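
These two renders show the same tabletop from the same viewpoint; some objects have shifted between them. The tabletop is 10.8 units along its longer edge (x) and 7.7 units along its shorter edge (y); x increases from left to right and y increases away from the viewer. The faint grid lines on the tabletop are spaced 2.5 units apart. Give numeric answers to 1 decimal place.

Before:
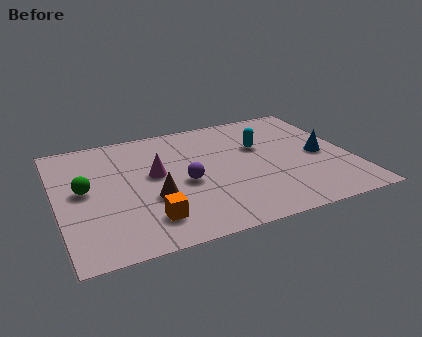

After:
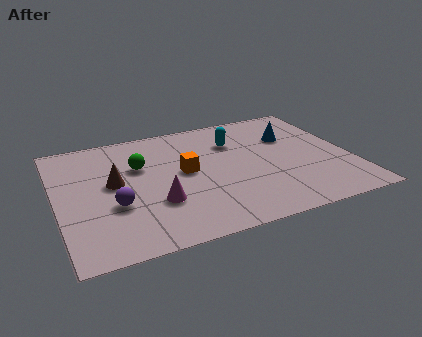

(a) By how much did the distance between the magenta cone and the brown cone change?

+0.7

They were about 1.5 units apart before and 2.2 after — 0.7 units further apart.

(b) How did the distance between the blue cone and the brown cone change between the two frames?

+0.4

The distance was about 6.4 in the first image and 6.8 in the second, so they moved 0.4 units further apart.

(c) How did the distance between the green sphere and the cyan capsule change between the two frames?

-3.0

They were about 6.6 units apart before and 3.6 after — 3.0 units closer together.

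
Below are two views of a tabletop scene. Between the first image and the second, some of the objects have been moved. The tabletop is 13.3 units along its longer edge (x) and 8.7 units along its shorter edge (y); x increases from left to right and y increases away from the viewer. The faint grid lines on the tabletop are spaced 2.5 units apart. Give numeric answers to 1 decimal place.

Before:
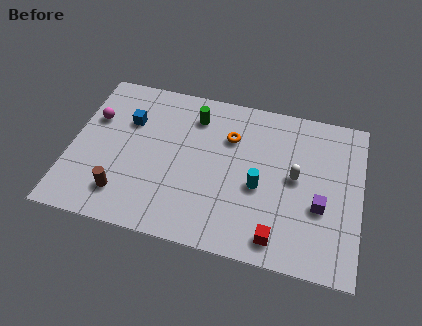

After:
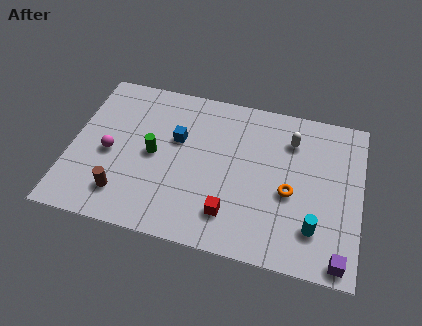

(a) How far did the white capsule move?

2.0

The white capsule moved from about (10.3, 4.6) to (10.0, 6.6), a distance of √(0.3² + 2.0²) ≈ 2.0.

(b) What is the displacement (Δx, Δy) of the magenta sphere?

(0.9, -1.8)

The magenta sphere was at about (0.9, 5.7) and moved to about (1.8, 3.9).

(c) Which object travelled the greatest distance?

the orange torus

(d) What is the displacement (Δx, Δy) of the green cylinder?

(-1.7, -2.6)

The green cylinder started near (5.5, 6.9) and ended near (3.8, 4.3).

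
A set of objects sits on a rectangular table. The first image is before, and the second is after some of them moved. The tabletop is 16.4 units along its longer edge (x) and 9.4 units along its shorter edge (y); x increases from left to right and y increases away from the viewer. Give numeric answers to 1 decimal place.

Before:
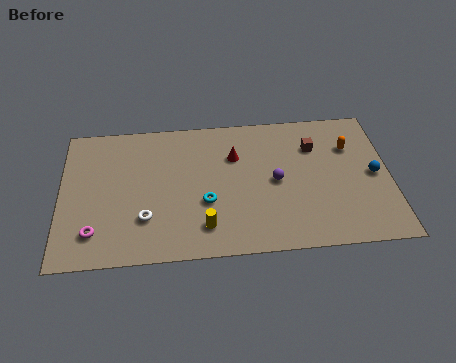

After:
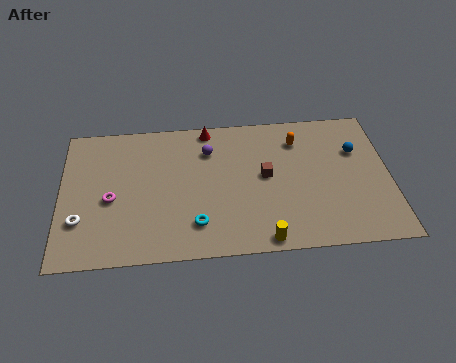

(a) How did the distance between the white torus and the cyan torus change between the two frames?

+2.6

They were about 3.1 units apart before and 5.7 after — 2.6 units further apart.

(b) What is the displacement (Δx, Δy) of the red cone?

(-1.3, 2.0)

From the two frames, the red cone sits at roughly (8.7, 6.5) before and (7.4, 8.5) after.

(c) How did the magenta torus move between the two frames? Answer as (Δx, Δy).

(0.8, 2.1)

From the two frames, the magenta torus sits at roughly (1.7, 2.0) before and (2.5, 4.1) after.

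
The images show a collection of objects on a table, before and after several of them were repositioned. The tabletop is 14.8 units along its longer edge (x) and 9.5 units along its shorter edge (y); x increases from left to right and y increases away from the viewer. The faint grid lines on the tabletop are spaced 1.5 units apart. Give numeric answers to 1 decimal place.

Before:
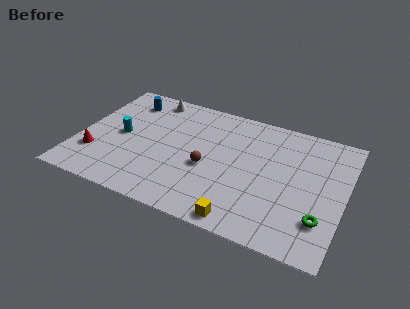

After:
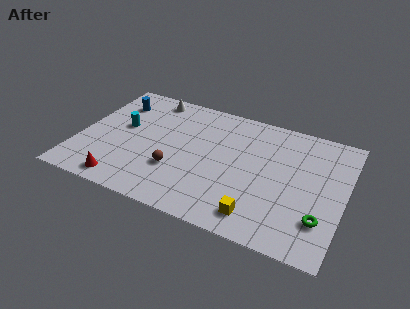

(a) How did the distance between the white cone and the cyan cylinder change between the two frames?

-0.7

Before: roughly 3.9 units apart; after: 3.2. That's 0.7 units closer together.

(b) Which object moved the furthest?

the red cone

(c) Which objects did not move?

the green torus and the white cone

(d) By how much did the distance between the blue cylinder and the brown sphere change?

-0.5

The distance was about 6.3 in the first image and 5.8 in the second, so they moved 0.5 units closer together.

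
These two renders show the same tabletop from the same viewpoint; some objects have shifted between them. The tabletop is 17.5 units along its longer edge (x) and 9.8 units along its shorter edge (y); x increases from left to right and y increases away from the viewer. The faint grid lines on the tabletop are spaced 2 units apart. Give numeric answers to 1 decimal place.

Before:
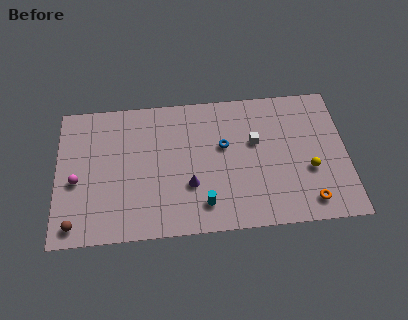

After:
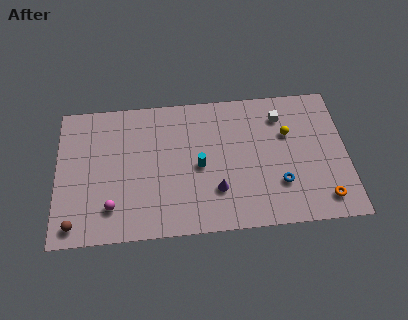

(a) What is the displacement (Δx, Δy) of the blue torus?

(3.3, -3.0)

The blue torus was at about (10.1, 5.9) and moved to about (13.4, 2.9).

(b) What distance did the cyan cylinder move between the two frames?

2.7

The cyan cylinder moved from about (8.8, 1.9) to (8.6, 4.6), a distance of √(0.2² + 2.7²) ≈ 2.7.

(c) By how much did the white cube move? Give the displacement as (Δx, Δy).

(1.6, 1.7)

From the two frames, the white cube sits at roughly (12.0, 6.0) before and (13.6, 7.7) after.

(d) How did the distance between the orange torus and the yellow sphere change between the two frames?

+3.0

Before: roughly 2.2 units apart; after: 5.2. That's 3.0 units further apart.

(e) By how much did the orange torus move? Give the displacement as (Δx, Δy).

(0.9, 0.1)

The orange torus was at about (15.1, 1.5) and moved to about (16.0, 1.6).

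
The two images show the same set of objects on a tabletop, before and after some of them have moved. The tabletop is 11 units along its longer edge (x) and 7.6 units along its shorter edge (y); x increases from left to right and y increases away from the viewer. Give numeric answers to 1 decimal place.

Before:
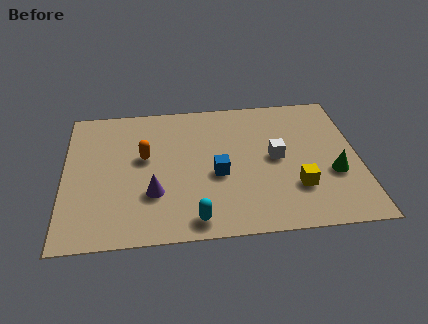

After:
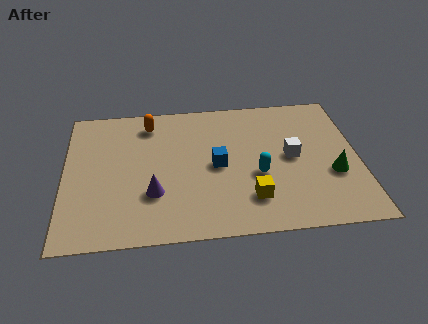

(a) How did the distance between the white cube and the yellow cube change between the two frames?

+0.8

The distance was about 1.8 in the first image and 2.6 in the second, so they moved 0.8 units further apart.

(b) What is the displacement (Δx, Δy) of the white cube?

(0.6, 0.0)

From the two frames, the white cube sits at roughly (7.9, 3.9) before and (8.5, 3.9) after.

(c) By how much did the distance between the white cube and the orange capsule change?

+0.9

The distance was about 4.9 in the first image and 5.8 in the second, so they moved 0.9 units further apart.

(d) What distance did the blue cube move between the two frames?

0.5

The blue cube was near (5.7, 3.2) before and (5.7, 3.7) after, so it travelled √(0.0² + 0.5²) ≈ 0.5 units.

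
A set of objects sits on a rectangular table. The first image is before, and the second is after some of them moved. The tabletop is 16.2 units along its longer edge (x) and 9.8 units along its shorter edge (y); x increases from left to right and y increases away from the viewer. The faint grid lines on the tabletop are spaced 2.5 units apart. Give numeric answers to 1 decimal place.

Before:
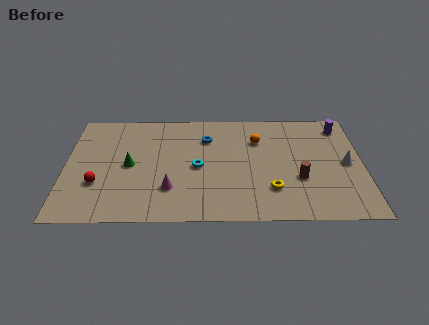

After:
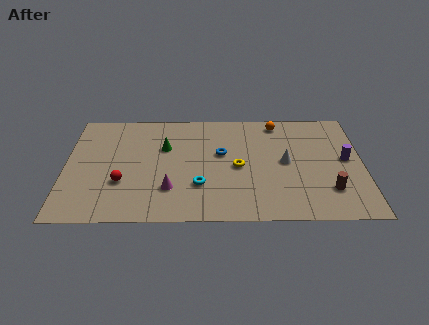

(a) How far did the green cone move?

2.5

From (3.5, 4.8) to (5.4, 6.4), the green cone covered √(1.9² + 1.6²) ≈ 2.5 units.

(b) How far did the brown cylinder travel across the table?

1.9

From (12.7, 3.5) to (14.3, 2.5), the brown cylinder covered √(1.6² + 1.0²) ≈ 1.9 units.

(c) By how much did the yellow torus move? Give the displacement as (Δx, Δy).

(-1.8, 2.0)

From the two frames, the yellow torus sits at roughly (11.2, 2.6) before and (9.4, 4.6) after.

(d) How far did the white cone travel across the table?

3.3

From (15.3, 4.8) to (12.0, 5.0), the white cone covered √(3.3² + 0.2²) ≈ 3.3 units.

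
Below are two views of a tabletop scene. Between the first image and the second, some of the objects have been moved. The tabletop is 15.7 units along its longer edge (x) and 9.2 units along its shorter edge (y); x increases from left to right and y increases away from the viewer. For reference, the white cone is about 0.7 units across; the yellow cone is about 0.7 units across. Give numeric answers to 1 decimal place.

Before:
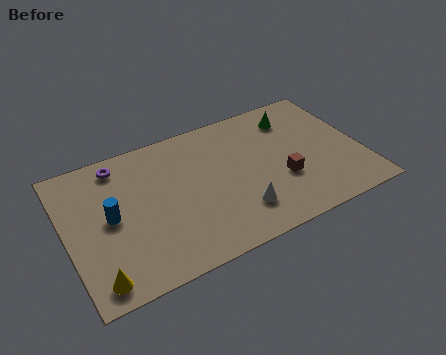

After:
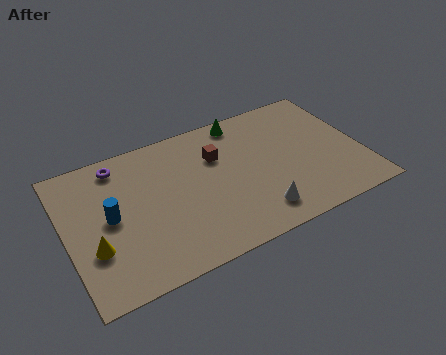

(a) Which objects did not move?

the purple torus and the blue cylinder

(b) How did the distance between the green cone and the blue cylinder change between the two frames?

-2.2

The distance was about 10.5 in the first image and 8.3 in the second, so they moved 2.2 units closer together.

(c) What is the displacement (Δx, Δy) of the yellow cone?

(0.1, 1.9)

From the two frames, the yellow cone sits at roughly (1.2, 1.2) before and (1.3, 3.1) after.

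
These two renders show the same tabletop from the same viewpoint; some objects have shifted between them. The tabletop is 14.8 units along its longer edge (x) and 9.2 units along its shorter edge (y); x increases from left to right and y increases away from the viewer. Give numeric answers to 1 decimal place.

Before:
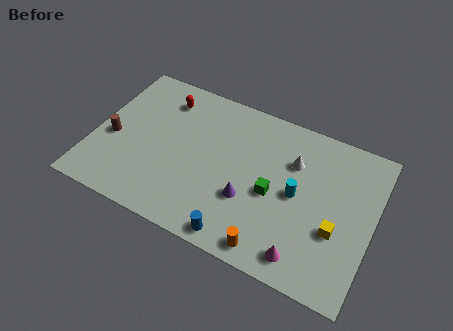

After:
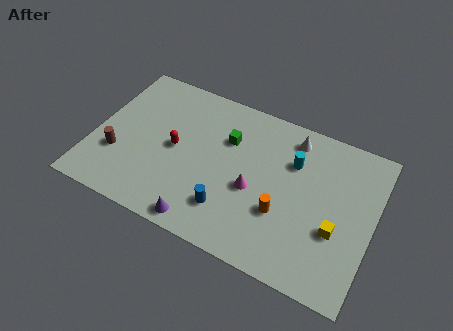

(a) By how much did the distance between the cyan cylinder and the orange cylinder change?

-0.5

The distance was about 3.7 in the first image and 3.2 in the second, so they moved 0.5 units closer together.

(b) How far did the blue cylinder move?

1.5

From (8.2, 0.9) to (7.5, 2.2), the blue cylinder covered √(0.7² + 1.3²) ≈ 1.5 units.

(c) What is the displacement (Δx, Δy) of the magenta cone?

(-3.0, 2.6)

The magenta cone started near (11.6, 1.3) and ended near (8.6, 3.9).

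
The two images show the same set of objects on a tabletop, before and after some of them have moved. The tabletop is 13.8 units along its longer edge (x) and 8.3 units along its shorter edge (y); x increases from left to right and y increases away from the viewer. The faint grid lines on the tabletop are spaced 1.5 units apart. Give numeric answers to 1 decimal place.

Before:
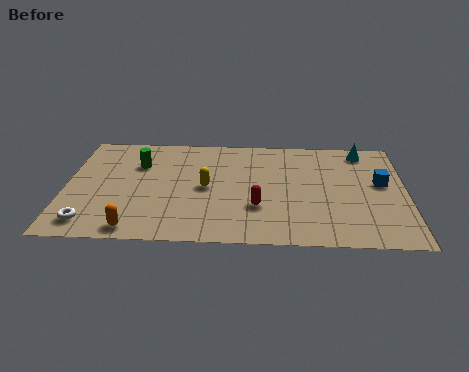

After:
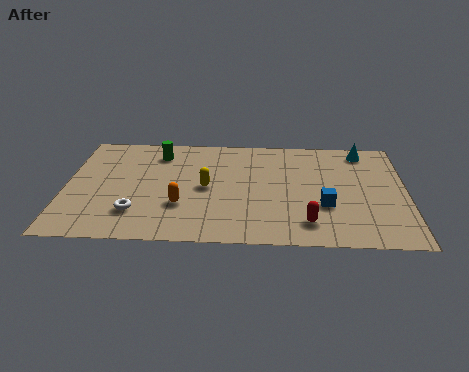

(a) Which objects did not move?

the yellow capsule and the cyan cone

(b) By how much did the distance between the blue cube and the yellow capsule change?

-2.2

The distance was about 7.1 in the first image and 4.9 in the second, so they moved 2.2 units closer together.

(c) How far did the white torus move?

2.0

The white torus moved from about (1.1, 1.3) to (2.9, 2.1), a distance of √(1.8² + 0.8²) ≈ 2.0.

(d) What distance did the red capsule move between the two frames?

2.3

The red capsule was near (7.8, 2.7) before and (9.8, 1.6) after, so it travelled √(2.0² + 1.1²) ≈ 2.3 units.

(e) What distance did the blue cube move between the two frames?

2.9

From (12.8, 4.7) to (10.5, 2.9), the blue cube covered √(2.3² + 1.8²) ≈ 2.9 units.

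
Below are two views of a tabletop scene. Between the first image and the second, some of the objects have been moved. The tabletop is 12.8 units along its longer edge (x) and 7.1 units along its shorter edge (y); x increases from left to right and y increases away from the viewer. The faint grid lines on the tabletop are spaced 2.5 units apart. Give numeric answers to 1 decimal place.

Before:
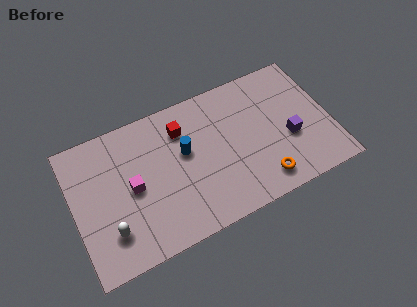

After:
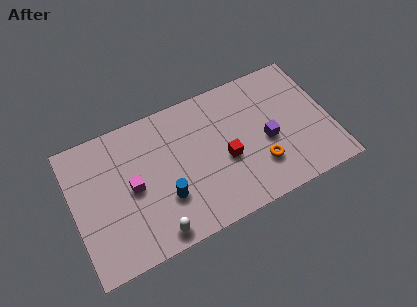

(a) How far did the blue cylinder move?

2.2

The blue cylinder moved from about (5.6, 4.2) to (4.4, 2.3), a distance of √(1.2² + 1.9²) ≈ 2.2.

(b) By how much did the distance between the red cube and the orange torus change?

-3.6

The distance was about 5.5 in the first image and 1.9 in the second, so they moved 3.6 units closer together.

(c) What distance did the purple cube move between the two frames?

1.1

The purple cube moved from about (10.7, 2.8) to (9.6, 3.1), a distance of √(1.1² + 0.3²) ≈ 1.1.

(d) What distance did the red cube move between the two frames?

3.1

The red cube was near (5.6, 5.4) before and (7.5, 3.0) after, so it travelled √(1.9² + 2.4²) ≈ 3.1 units.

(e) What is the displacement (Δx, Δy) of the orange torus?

(0.0, 0.8)

From the two frames, the orange torus sits at roughly (9.1, 1.2) before and (9.1, 2.0) after.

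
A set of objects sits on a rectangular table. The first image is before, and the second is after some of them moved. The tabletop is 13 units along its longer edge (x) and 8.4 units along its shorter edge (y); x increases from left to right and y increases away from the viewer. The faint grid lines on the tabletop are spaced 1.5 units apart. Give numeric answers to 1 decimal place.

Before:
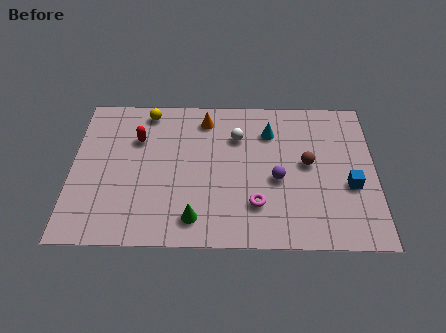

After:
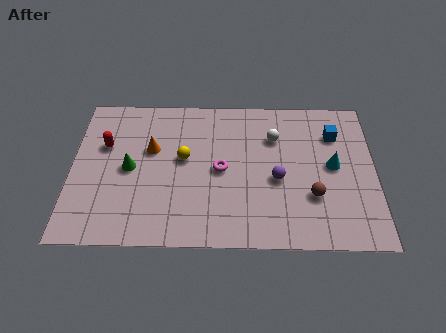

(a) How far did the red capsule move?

1.5

The red capsule moved from about (2.8, 5.8) to (1.4, 5.4), a distance of √(1.4² + 0.4²) ≈ 1.5.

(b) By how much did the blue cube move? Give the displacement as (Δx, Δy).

(-0.6, 2.9)

The blue cube started near (11.9, 3.3) and ended near (11.3, 6.2).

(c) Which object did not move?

the purple sphere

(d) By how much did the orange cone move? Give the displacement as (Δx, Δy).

(-2.3, -1.8)

The orange cone started near (5.7, 7.0) and ended near (3.4, 5.2).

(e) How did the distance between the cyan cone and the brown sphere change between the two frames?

-0.5

The distance was about 2.4 in the first image and 1.9 in the second, so they moved 0.5 units closer together.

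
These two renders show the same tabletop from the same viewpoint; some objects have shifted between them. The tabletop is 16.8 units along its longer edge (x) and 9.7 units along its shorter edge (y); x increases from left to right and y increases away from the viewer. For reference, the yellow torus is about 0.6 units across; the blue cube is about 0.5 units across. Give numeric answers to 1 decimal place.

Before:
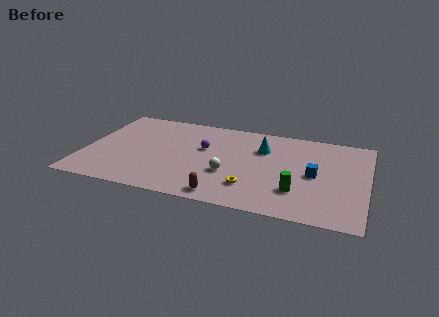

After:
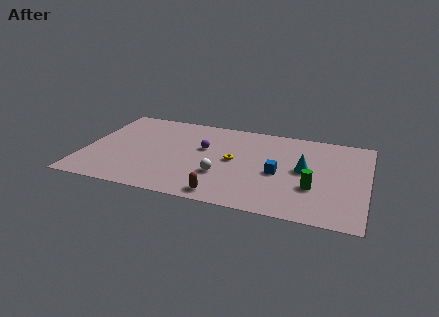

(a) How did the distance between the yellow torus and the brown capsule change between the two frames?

+1.9

They were about 2.0 units apart before and 3.9 after — 1.9 units further apart.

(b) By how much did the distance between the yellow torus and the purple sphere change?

-2.6

They were about 4.7 units apart before and 2.1 after — 2.6 units closer together.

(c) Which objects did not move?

the brown capsule and the purple sphere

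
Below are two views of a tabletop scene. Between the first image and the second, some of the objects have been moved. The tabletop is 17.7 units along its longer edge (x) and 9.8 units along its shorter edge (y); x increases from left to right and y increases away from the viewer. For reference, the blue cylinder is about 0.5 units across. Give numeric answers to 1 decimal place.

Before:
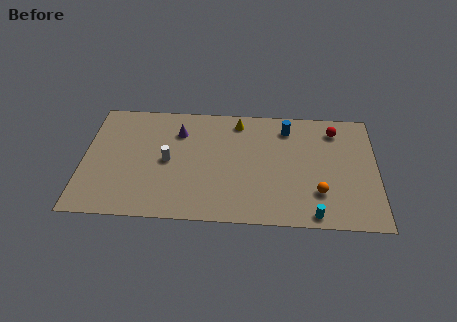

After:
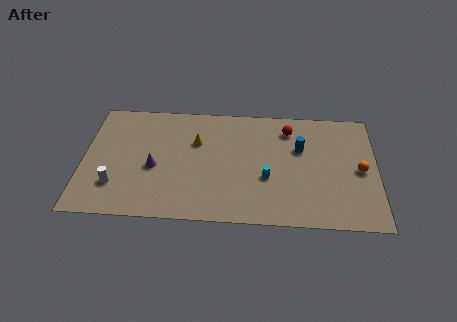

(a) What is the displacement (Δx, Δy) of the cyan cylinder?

(-2.8, 2.8)

From the two frames, the cyan cylinder sits at roughly (13.9, 0.9) before and (11.1, 3.7) after.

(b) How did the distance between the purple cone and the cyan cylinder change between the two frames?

-3.6

They were about 10.4 units apart before and 6.8 after — 3.6 units closer together.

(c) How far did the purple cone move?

3.4

The purple cone moved from about (5.7, 7.3) to (4.3, 4.2), a distance of √(1.4² + 3.1²) ≈ 3.4.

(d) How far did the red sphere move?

2.8

From (15.2, 8.0) to (12.4, 7.9), the red sphere covered √(2.8² + 0.1²) ≈ 2.8 units.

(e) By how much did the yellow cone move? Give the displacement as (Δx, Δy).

(-2.5, -1.9)

The yellow cone started near (9.3, 8.4) and ended near (6.8, 6.5).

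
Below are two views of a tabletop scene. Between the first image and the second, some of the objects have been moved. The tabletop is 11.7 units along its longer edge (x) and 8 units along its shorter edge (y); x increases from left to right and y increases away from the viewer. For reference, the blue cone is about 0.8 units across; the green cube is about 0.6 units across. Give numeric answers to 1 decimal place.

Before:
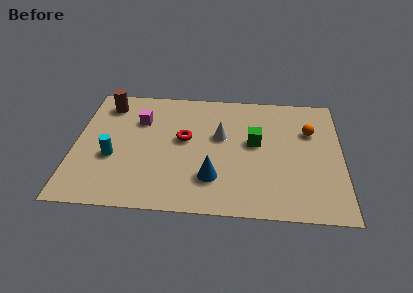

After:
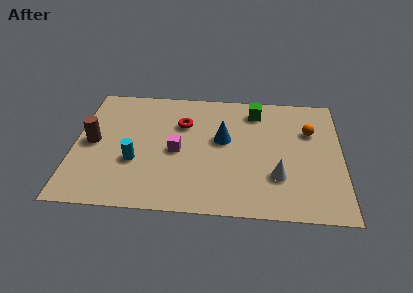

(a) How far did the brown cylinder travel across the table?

2.6

The brown cylinder moved from about (1.3, 6.6) to (0.8, 4.0), a distance of √(0.5² + 2.6²) ≈ 2.6.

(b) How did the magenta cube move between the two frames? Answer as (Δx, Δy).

(1.7, -1.9)

From the two frames, the magenta cube sits at roughly (2.8, 5.6) before and (4.5, 3.7) after.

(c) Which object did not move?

the orange sphere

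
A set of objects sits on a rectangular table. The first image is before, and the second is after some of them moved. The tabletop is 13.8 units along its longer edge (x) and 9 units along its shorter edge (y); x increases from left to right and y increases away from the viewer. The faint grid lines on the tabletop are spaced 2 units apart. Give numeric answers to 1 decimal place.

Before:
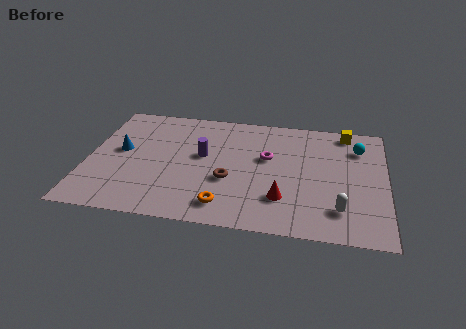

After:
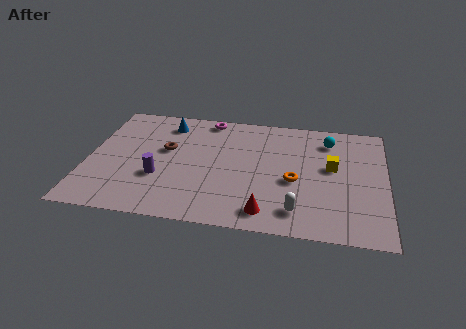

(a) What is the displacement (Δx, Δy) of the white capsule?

(-1.9, -0.4)

The white capsule started near (11.7, 2.0) and ended near (9.8, 1.6).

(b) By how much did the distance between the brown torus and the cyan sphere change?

+0.9

The distance was about 6.8 in the first image and 7.7 in the second, so they moved 0.9 units further apart.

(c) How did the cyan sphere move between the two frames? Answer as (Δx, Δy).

(-1.4, 0.4)

From the two frames, the cyan sphere sits at roughly (12.5, 6.8) before and (11.1, 7.2) after.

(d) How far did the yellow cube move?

3.0

From (11.9, 8.0) to (11.3, 5.1), the yellow cube covered √(0.6² + 2.9²) ≈ 3.0 units.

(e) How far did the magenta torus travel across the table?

4.0

From (8.3, 5.4) to (5.4, 8.1), the magenta torus covered √(2.9² + 2.7²) ≈ 4.0 units.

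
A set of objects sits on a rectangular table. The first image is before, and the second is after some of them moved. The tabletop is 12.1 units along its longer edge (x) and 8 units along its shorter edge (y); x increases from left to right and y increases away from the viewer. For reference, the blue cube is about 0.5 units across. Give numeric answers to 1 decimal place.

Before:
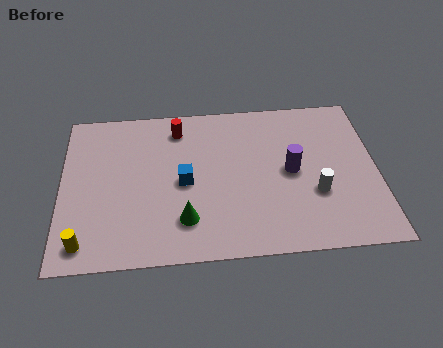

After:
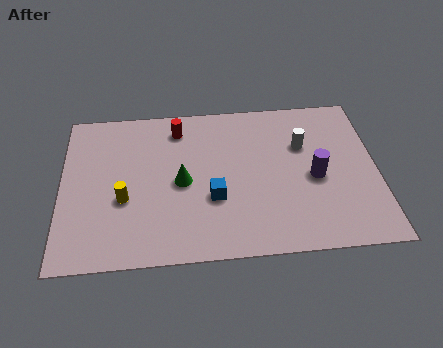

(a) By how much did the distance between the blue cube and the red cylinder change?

+1.1

They were about 2.8 units apart before and 3.9 after — 1.1 units further apart.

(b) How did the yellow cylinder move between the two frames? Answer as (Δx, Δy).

(1.5, 2.0)

The yellow cylinder started near (0.9, 1.1) and ended near (2.4, 3.1).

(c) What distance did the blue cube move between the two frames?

1.4

From (4.7, 3.8) to (5.8, 2.9), the blue cube covered √(1.1² + 0.9²) ≈ 1.4 units.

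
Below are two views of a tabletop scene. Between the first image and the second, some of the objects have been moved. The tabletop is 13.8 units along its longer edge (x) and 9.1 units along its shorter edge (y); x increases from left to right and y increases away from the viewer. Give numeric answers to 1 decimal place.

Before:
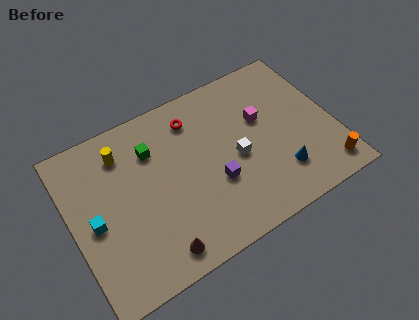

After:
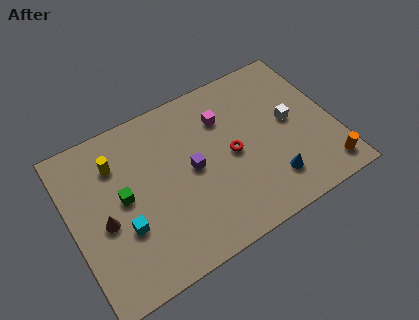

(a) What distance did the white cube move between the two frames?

3.1

From (8.6, 4.1) to (11.6, 4.8), the white cube covered √(3.0² + 0.7²) ≈ 3.1 units.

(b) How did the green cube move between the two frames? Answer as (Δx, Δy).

(-1.8, -1.8)

The green cube was at about (4.5, 6.6) and moved to about (2.7, 4.8).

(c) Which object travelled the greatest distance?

the brown cone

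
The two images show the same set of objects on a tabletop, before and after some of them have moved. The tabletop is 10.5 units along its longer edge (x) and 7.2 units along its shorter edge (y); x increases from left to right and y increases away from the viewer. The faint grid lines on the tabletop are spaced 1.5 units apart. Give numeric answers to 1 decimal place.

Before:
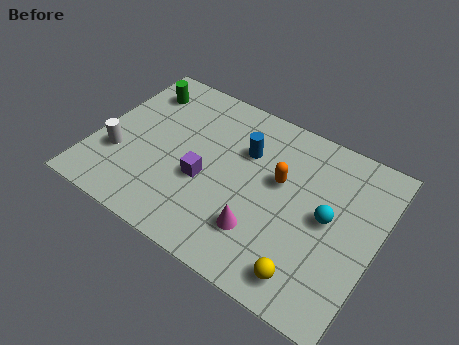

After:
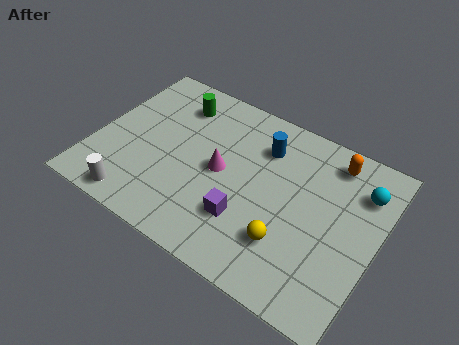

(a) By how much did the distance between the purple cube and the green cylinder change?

+0.8

The distance was about 4.1 in the first image and 4.9 in the second, so they moved 0.8 units further apart.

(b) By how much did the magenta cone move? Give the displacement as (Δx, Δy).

(-1.8, 1.7)

The magenta cone started near (6.5, 1.9) and ended near (4.7, 3.6).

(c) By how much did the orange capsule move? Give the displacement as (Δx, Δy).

(1.7, 1.8)

From the two frames, the orange capsule sits at roughly (6.8, 4.3) before and (8.5, 6.1) after.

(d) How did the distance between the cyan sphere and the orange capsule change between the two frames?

-0.6

The distance was about 2.0 in the first image and 1.4 in the second, so they moved 0.6 units closer together.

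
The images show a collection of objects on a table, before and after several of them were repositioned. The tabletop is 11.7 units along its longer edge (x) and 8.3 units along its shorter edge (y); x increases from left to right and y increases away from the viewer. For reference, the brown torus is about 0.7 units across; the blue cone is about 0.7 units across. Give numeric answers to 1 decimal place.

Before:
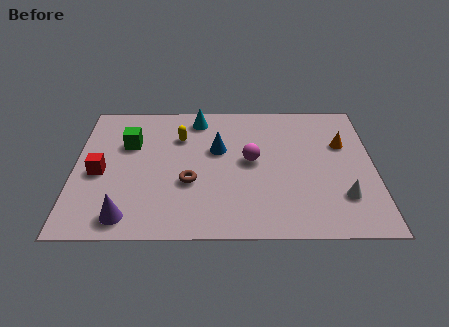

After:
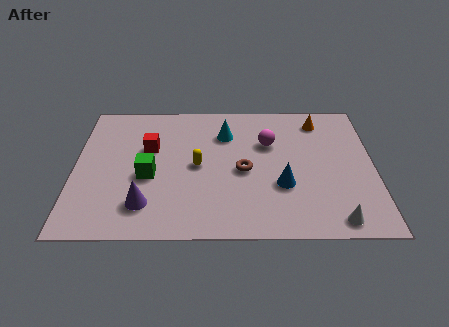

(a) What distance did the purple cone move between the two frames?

1.0

From (2.1, 1.1) to (2.8, 1.8), the purple cone covered √(0.7² + 0.7²) ≈ 1.0 units.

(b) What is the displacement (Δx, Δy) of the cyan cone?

(1.1, -1.0)

From the two frames, the cyan cone sits at roughly (4.8, 7.1) before and (5.9, 6.1) after.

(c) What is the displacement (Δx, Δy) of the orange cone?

(-0.9, 1.5)

The orange cone was at about (10.5, 5.4) and moved to about (9.6, 6.9).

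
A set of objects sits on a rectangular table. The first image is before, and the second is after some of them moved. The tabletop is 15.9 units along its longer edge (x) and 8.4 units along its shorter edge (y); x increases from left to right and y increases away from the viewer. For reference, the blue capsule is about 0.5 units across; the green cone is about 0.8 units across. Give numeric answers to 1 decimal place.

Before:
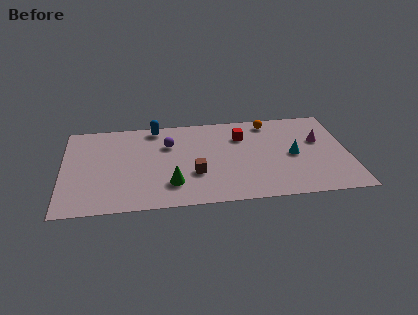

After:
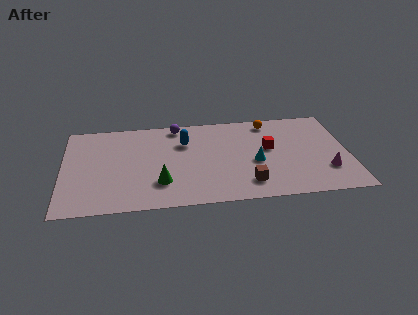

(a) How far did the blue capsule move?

2.3

The blue capsule was near (5.2, 7.5) before and (6.8, 5.9) after, so it travelled √(1.6² + 1.6²) ≈ 2.3 units.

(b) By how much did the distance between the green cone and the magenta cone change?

+0.3

They were about 8.9 units apart before and 9.2 after — 0.3 units further apart.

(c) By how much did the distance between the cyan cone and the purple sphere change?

-1.3

They were about 7.1 units apart before and 5.8 after — 1.3 units closer together.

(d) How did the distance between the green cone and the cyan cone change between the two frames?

-1.6

The distance was about 7.1 in the first image and 5.5 in the second, so they moved 1.6 units closer together.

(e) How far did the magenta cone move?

2.8

The magenta cone moved from about (14.3, 5.2) to (14.6, 2.4), a distance of √(0.3² + 2.8²) ≈ 2.8.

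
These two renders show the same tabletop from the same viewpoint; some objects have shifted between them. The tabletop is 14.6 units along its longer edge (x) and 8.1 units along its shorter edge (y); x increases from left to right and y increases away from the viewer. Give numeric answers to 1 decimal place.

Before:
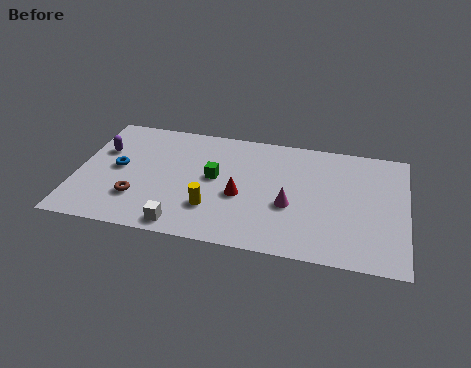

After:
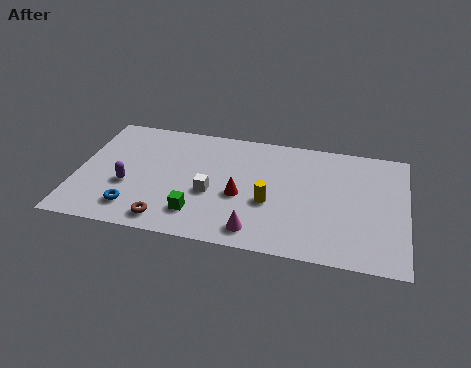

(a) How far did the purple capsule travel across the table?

2.6

The purple capsule was near (1.0, 5.3) before and (2.3, 3.1) after, so it travelled √(1.3² + 2.2²) ≈ 2.6 units.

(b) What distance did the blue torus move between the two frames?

2.8

From (1.8, 4.2) to (2.7, 1.6), the blue torus covered √(0.9² + 2.6²) ≈ 2.8 units.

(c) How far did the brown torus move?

1.8

The brown torus was near (2.8, 2.3) before and (4.2, 1.1) after, so it travelled √(1.4² + 1.2²) ≈ 1.8 units.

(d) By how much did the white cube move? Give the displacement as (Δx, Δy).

(1.1, 2.4)

From the two frames, the white cube sits at roughly (4.9, 0.9) before and (6.0, 3.3) after.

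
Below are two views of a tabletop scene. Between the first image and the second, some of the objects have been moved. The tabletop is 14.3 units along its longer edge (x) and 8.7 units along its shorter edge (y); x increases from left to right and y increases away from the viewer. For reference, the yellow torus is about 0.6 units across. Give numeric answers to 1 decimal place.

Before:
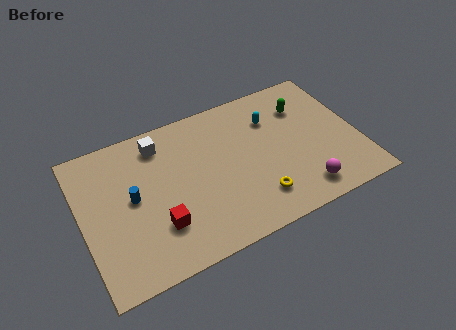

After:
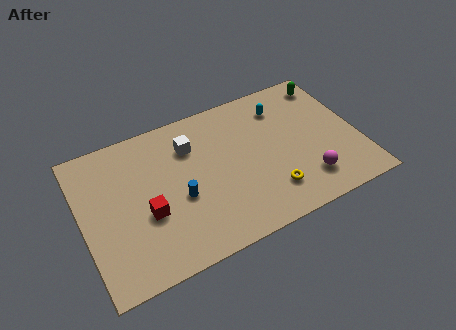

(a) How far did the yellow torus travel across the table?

0.7

The yellow torus was near (8.7, 1.9) before and (9.4, 2.0) after, so it travelled √(0.7² + 0.1²) ≈ 0.7 units.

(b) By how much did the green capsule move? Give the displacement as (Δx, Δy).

(1.5, 1.0)

From the two frames, the green capsule sits at roughly (11.8, 6.4) before and (13.3, 7.4) after.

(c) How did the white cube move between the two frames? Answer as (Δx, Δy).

(1.5, -0.8)

The white cube started near (4.3, 7.2) and ended near (5.8, 6.4).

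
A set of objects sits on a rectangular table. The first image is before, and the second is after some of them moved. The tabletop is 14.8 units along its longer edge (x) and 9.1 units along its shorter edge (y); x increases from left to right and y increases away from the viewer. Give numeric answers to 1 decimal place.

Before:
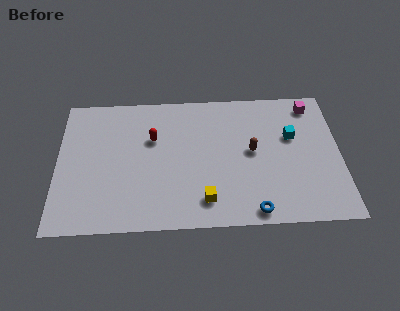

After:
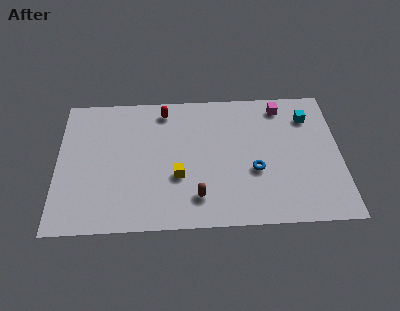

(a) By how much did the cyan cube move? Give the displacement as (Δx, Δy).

(0.9, 1.3)

From the two frames, the cyan cube sits at roughly (12.3, 5.7) before and (13.2, 7.0) after.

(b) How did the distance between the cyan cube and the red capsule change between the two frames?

+0.3

Before: roughly 7.3 units apart; after: 7.6. That's 0.3 units further apart.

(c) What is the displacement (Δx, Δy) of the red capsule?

(0.6, 1.9)

From the two frames, the red capsule sits at roughly (5.0, 5.9) before and (5.6, 7.8) after.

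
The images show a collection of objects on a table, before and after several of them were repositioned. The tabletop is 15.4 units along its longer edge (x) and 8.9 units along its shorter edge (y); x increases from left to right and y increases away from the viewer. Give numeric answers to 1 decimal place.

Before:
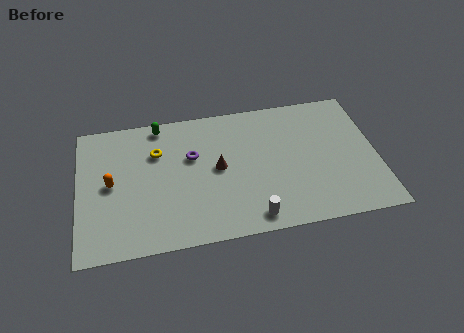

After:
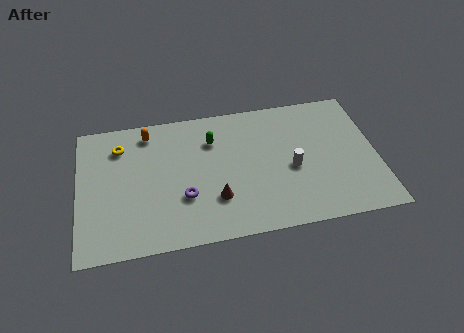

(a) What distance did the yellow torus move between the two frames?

2.0

The yellow torus moved from about (4.1, 6.2) to (2.2, 6.9), a distance of √(1.9² + 0.7²) ≈ 2.0.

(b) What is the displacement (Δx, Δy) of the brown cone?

(-0.2, -2.0)

From the two frames, the brown cone sits at roughly (7.2, 4.6) before and (7.0, 2.6) after.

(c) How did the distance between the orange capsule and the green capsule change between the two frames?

-0.9

Before: roughly 4.4 units apart; after: 3.5. That's 0.9 units closer together.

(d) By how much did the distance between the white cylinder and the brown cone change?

+0.4

Before: roughly 3.8 units apart; after: 4.2. That's 0.4 units further apart.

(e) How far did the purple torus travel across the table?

2.6

The purple torus was near (5.9, 5.6) before and (5.4, 3.0) after, so it travelled √(0.5² + 2.6²) ≈ 2.6 units.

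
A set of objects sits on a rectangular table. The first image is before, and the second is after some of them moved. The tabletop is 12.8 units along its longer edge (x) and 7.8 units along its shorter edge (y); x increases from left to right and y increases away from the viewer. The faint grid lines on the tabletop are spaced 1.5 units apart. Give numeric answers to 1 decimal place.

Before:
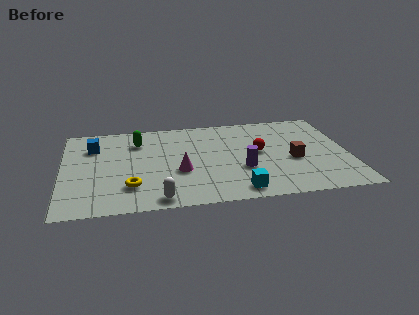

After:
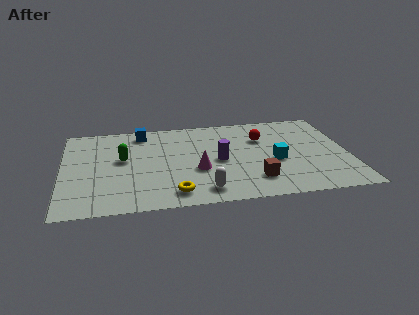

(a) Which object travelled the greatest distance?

the cyan cube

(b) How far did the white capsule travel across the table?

2.0

The white capsule moved from about (4.2, 0.8) to (6.2, 1.2), a distance of √(2.0² + 0.4²) ≈ 2.0.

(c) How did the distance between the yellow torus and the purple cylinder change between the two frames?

-1.8

Before: roughly 5.1 units apart; after: 3.3. That's 1.8 units closer together.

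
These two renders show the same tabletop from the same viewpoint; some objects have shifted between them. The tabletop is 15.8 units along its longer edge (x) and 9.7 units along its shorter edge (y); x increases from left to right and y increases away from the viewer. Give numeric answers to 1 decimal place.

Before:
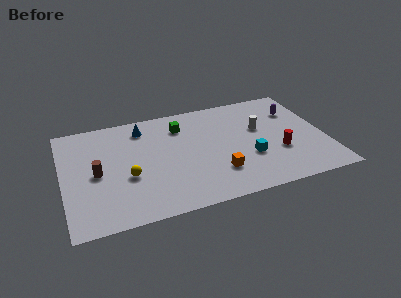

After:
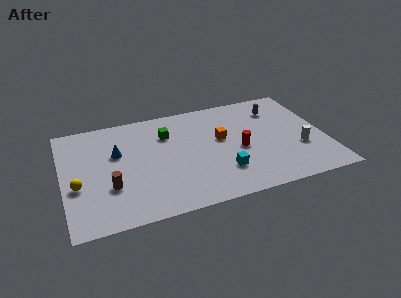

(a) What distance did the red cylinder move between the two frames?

2.5

The red cylinder moved from about (12.9, 3.4) to (10.6, 4.3), a distance of √(2.3² + 0.9²) ≈ 2.5.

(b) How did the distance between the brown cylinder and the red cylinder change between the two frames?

-3.0

They were about 11.0 units apart before and 8.0 after — 3.0 units closer together.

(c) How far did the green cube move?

1.0

The green cube was near (7.3, 7.5) before and (6.4, 7.0) after, so it travelled √(0.9² + 0.5²) ≈ 1.0 units.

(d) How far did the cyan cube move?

1.9

From (11.1, 3.4) to (9.4, 2.6), the cyan cube covered √(1.7² + 0.8²) ≈ 1.9 units.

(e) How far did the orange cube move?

3.0

The orange cube moved from about (9.1, 2.6) to (9.6, 5.6), a distance of √(0.5² + 3.0²) ≈ 3.0.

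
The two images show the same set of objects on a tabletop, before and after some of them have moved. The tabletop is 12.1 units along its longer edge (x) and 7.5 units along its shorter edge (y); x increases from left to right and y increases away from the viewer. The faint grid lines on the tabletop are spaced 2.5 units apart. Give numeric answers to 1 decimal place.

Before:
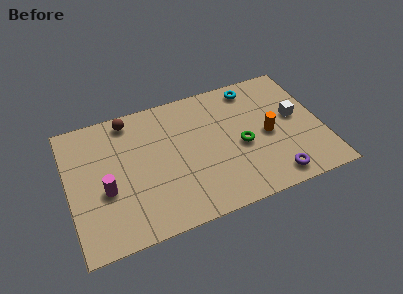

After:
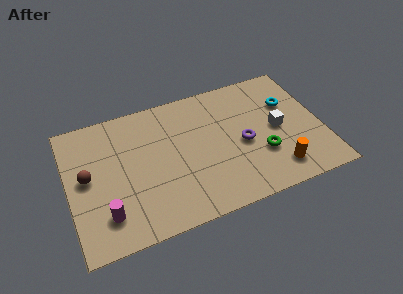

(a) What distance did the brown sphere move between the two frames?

3.4

From (3.1, 6.6) to (0.9, 4.0), the brown sphere covered √(2.2² + 2.6²) ≈ 3.4 units.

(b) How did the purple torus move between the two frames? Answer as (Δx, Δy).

(-1.2, 2.4)

The purple torus started near (9.5, 1.0) and ended near (8.3, 3.4).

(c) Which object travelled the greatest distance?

the brown sphere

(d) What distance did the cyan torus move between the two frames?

2.2

The cyan torus moved from about (9.1, 6.5) to (10.7, 5.0), a distance of √(1.6² + 1.5²) ≈ 2.2.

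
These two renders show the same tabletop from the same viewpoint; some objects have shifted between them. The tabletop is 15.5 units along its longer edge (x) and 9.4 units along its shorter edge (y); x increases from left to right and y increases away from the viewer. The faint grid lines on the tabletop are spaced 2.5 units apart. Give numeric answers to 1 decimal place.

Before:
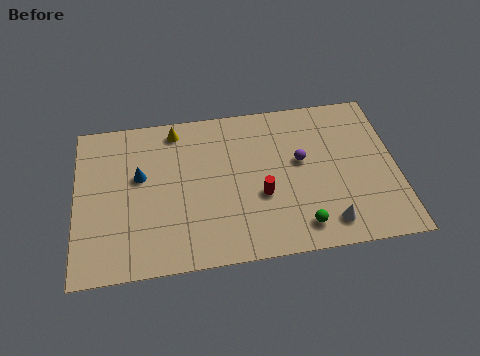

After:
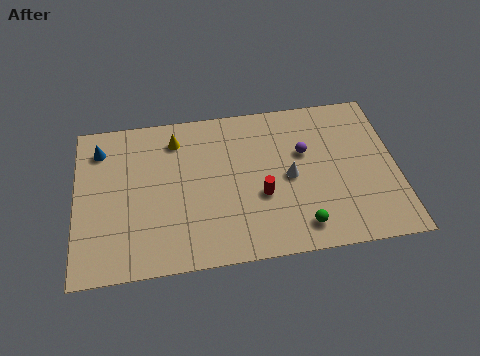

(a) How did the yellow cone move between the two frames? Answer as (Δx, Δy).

(0.0, -0.6)

The yellow cone started near (4.9, 8.2) and ended near (4.9, 7.6).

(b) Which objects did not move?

the green sphere and the red cylinder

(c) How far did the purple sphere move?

0.5

The purple sphere was near (10.9, 5.4) before and (11.1, 5.9) after, so it travelled √(0.2² + 0.5²) ≈ 0.5 units.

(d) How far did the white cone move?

3.4

From (12.0, 1.5) to (10.3, 4.5), the white cone covered √(1.7² + 3.0²) ≈ 3.4 units.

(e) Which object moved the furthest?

the white cone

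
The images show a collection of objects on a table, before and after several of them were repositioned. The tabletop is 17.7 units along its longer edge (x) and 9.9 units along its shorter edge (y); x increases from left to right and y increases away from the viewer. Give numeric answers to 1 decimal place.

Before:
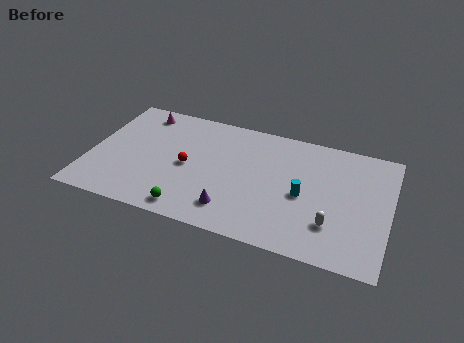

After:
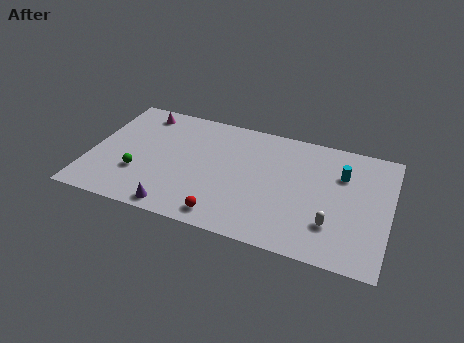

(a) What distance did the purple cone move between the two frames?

3.4

The purple cone moved from about (8.7, 2.0) to (5.5, 1.0), a distance of √(3.2² + 1.0²) ≈ 3.4.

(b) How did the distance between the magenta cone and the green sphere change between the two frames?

-2.9

Before: roughly 8.2 units apart; after: 5.3. That's 2.9 units closer together.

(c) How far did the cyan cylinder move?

3.2

From (12.7, 4.5) to (14.8, 6.9), the cyan cylinder covered √(2.1² + 2.4²) ≈ 3.2 units.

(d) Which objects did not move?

the magenta cone and the white capsule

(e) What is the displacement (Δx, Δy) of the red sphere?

(2.5, -3.4)

From the two frames, the red sphere sits at roughly (5.8, 4.7) before and (8.3, 1.3) after.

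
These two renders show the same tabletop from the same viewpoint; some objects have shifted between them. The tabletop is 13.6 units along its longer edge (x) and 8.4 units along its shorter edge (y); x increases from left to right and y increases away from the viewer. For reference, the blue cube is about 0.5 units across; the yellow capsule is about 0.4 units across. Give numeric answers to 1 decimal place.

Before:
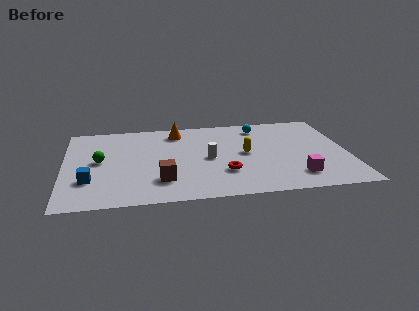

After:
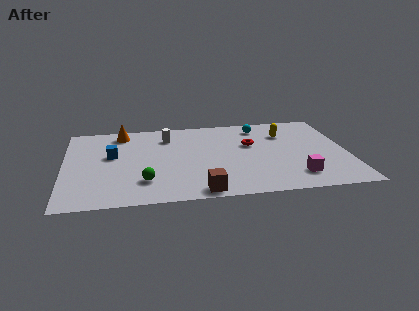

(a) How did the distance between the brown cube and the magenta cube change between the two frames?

-1.7

They were about 6.4 units apart before and 4.7 after — 1.7 units closer together.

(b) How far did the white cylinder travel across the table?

3.1

The white cylinder moved from about (6.9, 4.0) to (5.0, 6.5), a distance of √(1.9² + 2.5²) ≈ 3.1.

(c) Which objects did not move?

the cyan sphere and the magenta cube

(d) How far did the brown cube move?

2.2

The brown cube was near (4.6, 2.1) before and (6.4, 0.8) after, so it travelled √(1.8² + 1.3²) ≈ 2.2 units.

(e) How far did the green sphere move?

3.1

From (1.7, 4.4) to (3.8, 2.1), the green sphere covered √(2.1² + 2.3²) ≈ 3.1 units.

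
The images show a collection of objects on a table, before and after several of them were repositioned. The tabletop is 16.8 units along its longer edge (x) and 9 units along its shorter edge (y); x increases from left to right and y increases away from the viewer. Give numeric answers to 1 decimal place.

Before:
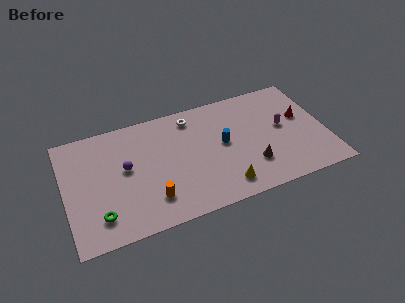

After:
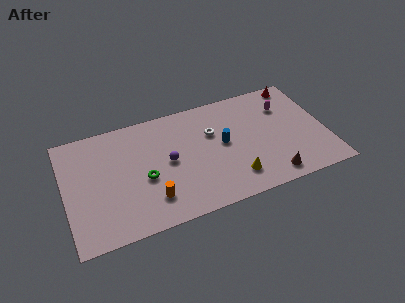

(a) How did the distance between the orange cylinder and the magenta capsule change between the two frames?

+0.9

They were about 9.2 units apart before and 10.1 after — 0.9 units further apart.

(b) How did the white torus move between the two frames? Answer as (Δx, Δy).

(1.2, -1.7)

From the two frames, the white torus sits at roughly (8.4, 7.6) before and (9.6, 5.9) after.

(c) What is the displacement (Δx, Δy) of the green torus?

(3.0, 1.9)

From the two frames, the green torus sits at roughly (2.0, 1.9) before and (5.0, 3.8) after.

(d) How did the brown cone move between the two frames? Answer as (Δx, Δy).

(1.1, -1.3)

The brown cone started near (11.8, 2.5) and ended near (12.9, 1.2).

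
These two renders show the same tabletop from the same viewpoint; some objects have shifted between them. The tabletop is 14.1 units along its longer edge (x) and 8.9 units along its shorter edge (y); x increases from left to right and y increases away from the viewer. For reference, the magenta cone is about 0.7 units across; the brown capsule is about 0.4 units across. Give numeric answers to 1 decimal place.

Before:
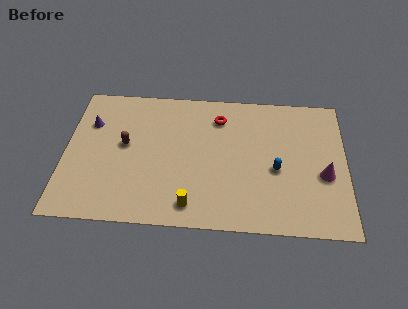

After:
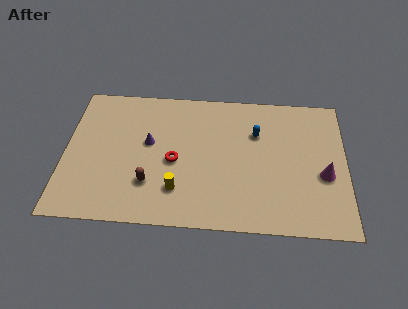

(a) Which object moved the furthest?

the red torus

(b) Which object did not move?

the magenta cone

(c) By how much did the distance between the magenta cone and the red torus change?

+1.2

They were about 6.3 units apart before and 7.5 after — 1.2 units further apart.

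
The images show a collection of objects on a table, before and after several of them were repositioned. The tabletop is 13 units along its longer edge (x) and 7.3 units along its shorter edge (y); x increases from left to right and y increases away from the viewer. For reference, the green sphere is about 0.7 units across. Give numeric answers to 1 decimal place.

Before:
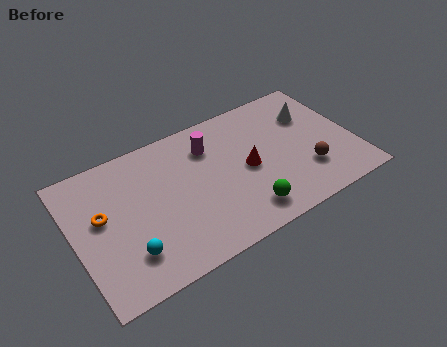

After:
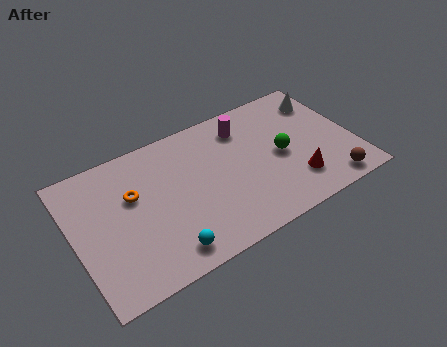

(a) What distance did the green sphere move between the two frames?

3.0

The green sphere moved from about (7.5, 1.3) to (9.6, 3.5), a distance of √(2.1² + 2.2²) ≈ 3.0.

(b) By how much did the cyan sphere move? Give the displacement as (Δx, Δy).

(1.6, -0.7)

The cyan sphere started near (2.2, 1.8) and ended near (3.8, 1.1).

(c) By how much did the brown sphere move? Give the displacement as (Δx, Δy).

(0.9, -1.2)

The brown sphere was at about (10.6, 2.1) and moved to about (11.5, 0.9).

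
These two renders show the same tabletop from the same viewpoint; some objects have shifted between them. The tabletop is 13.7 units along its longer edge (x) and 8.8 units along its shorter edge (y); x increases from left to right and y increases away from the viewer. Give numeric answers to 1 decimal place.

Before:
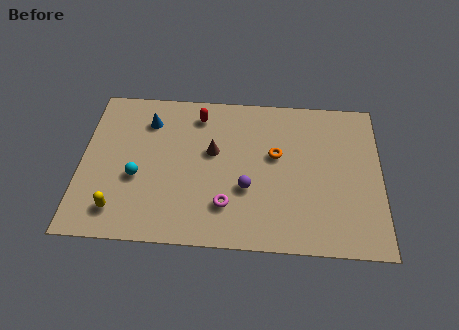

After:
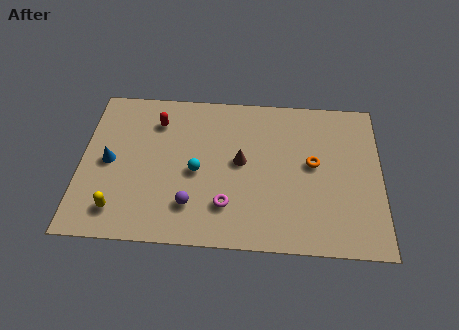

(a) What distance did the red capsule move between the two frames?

2.0

The red capsule moved from about (5.3, 7.3) to (3.4, 6.8), a distance of √(1.9² + 0.5²) ≈ 2.0.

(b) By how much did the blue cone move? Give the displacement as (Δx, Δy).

(-1.7, -2.5)

The blue cone was at about (3.0, 6.8) and moved to about (1.3, 4.3).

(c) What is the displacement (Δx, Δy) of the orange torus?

(1.7, -0.4)

The orange torus was at about (8.9, 5.2) and moved to about (10.6, 4.8).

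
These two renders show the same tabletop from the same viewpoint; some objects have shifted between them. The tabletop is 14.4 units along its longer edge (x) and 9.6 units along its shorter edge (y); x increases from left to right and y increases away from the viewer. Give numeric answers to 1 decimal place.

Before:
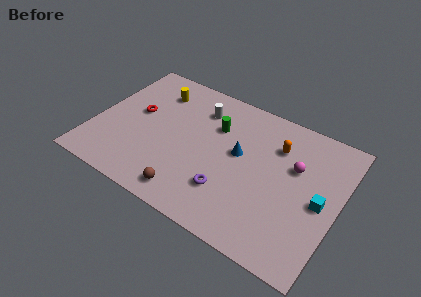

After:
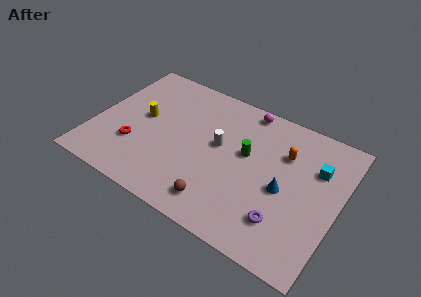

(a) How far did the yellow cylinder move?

2.3

From (3.1, 7.5) to (2.7, 5.2), the yellow cylinder covered √(0.4² + 2.3²) ≈ 2.3 units.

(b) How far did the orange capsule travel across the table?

0.6

The orange capsule moved from about (10.5, 7.0) to (11.0, 6.7), a distance of √(0.5² + 0.3²) ≈ 0.6.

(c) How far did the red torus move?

2.4

From (2.3, 5.4) to (2.6, 3.0), the red torus covered √(0.3² + 2.4²) ≈ 2.4 units.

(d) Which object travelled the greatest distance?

the magenta sphere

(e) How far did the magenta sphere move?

4.2

The magenta sphere was near (11.7, 6.1) before and (8.4, 8.7) after, so it travelled √(3.3² + 2.6²) ≈ 4.2 units.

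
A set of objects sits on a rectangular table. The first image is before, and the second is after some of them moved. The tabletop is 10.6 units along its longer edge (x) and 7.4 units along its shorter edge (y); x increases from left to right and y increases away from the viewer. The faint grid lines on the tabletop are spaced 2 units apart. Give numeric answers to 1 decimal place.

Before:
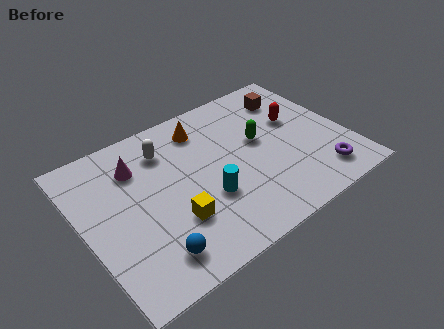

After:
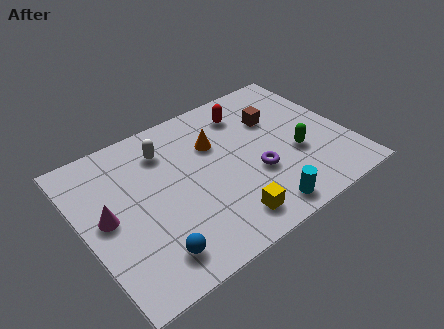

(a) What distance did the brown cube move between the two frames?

1.2

The brown cube moved from about (8.9, 5.8) to (8.0, 5.0), a distance of √(0.9² + 0.8²) ≈ 1.2.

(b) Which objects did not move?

the blue sphere and the white capsule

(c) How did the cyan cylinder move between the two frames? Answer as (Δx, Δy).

(1.8, -1.7)

The cyan cylinder was at about (4.7, 2.6) and moved to about (6.5, 0.9).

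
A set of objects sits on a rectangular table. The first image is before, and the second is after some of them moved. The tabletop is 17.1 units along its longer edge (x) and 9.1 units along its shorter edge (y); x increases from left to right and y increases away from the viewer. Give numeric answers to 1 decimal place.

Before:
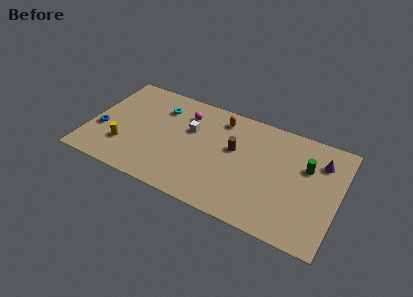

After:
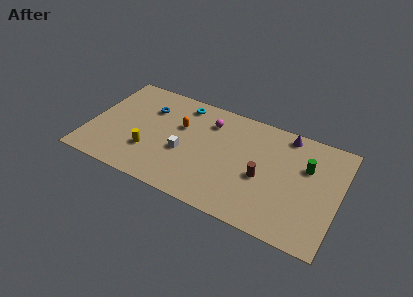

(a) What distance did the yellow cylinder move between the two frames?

1.7

From (2.6, 2.6) to (4.3, 2.8), the yellow cylinder covered √(1.7² + 0.2²) ≈ 1.7 units.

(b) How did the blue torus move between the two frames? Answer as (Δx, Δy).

(2.9, 3.1)

The blue torus was at about (0.9, 3.4) and moved to about (3.8, 6.5).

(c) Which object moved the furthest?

the blue torus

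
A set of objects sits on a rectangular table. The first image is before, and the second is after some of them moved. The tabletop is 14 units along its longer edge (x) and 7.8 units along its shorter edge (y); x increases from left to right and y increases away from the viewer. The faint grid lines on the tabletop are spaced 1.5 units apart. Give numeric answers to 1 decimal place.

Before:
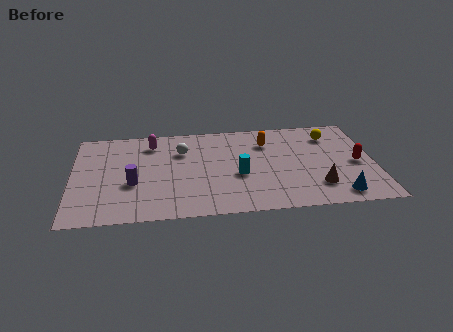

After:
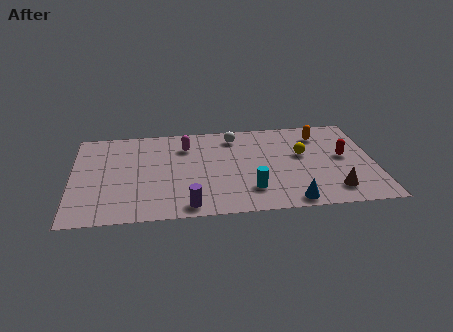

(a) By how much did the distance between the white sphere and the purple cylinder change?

+2.7

Before: roughly 3.4 units apart; after: 6.1. That's 2.7 units further apart.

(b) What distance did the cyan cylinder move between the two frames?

1.4

From (7.7, 3.2) to (8.2, 1.9), the cyan cylinder covered √(0.5² + 1.3²) ≈ 1.4 units.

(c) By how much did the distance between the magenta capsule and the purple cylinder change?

+1.6

The distance was about 3.4 in the first image and 5.0 in the second, so they moved 1.6 units further apart.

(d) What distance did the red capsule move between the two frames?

0.8

From (13.2, 3.6) to (12.6, 4.2), the red capsule covered √(0.6² + 0.6²) ≈ 0.8 units.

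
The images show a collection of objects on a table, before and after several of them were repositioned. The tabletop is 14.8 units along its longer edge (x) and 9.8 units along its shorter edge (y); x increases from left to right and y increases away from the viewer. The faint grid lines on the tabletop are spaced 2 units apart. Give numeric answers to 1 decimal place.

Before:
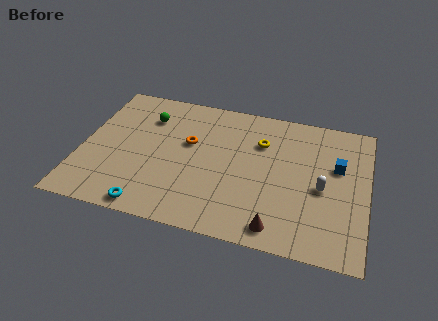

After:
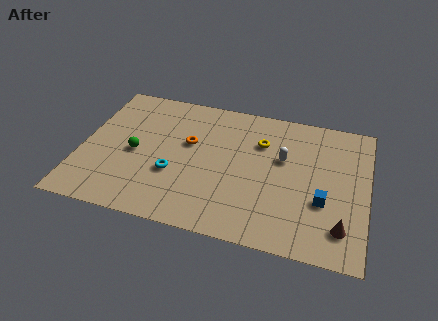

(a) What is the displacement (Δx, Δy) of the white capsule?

(-2.1, 1.6)

The white capsule was at about (12.5, 4.4) and moved to about (10.4, 6.0).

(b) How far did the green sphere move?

2.8

From (3.2, 7.3) to (2.8, 4.5), the green sphere covered √(0.4² + 2.8²) ≈ 2.8 units.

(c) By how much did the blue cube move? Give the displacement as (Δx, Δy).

(-0.6, -2.6)

The blue cube started near (13.2, 6.1) and ended near (12.6, 3.5).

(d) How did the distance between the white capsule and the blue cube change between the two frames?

+1.5

The distance was about 1.8 in the first image and 3.3 in the second, so they moved 1.5 units further apart.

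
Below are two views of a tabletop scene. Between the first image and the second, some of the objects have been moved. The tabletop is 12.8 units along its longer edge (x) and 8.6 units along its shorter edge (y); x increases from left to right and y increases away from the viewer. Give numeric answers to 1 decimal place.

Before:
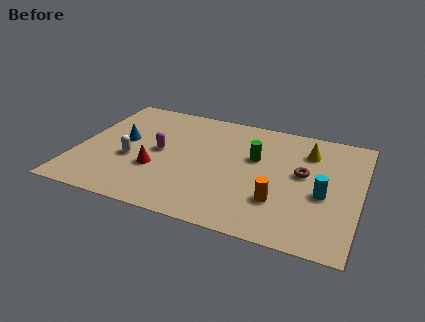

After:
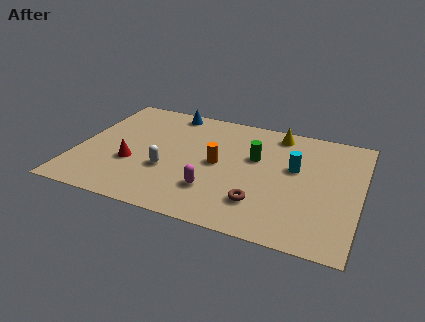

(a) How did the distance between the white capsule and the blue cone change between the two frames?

+3.2

The distance was about 1.4 in the first image and 4.6 in the second, so they moved 3.2 units further apart.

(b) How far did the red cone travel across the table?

1.1

The red cone was near (3.7, 3.0) before and (2.6, 3.1) after, so it travelled √(1.1² + 0.1²) ≈ 1.1 units.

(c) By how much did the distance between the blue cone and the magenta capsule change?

+4.3

The distance was about 1.7 in the first image and 6.0 in the second, so they moved 4.3 units further apart.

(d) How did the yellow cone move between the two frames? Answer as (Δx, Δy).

(-1.5, 1.0)

From the two frames, the yellow cone sits at roughly (10.3, 6.5) before and (8.8, 7.5) after.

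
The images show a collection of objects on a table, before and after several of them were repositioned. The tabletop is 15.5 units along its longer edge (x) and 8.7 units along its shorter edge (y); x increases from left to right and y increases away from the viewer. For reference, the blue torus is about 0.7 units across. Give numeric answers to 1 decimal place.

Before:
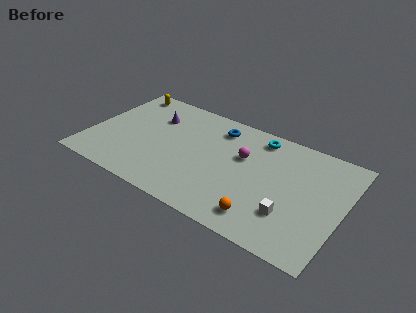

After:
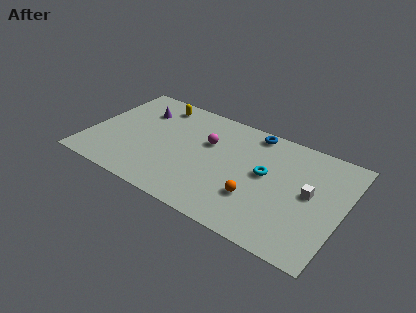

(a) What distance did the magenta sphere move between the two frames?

2.2

The magenta sphere moved from about (9.3, 5.5) to (7.1, 5.6), a distance of √(2.2² + 0.1²) ≈ 2.2.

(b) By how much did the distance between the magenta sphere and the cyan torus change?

+1.7

Before: roughly 2.1 units apart; after: 3.8. That's 1.7 units further apart.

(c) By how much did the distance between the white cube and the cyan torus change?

-2.9

They were about 5.6 units apart before and 2.7 after — 2.9 units closer together.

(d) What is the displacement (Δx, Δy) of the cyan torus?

(0.8, -2.7)

The cyan torus was at about (10.0, 7.5) and moved to about (10.8, 4.8).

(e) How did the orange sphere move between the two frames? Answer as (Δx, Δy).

(-0.6, 1.2)

From the two frames, the orange sphere sits at roughly (11.1, 1.5) before and (10.5, 2.7) after.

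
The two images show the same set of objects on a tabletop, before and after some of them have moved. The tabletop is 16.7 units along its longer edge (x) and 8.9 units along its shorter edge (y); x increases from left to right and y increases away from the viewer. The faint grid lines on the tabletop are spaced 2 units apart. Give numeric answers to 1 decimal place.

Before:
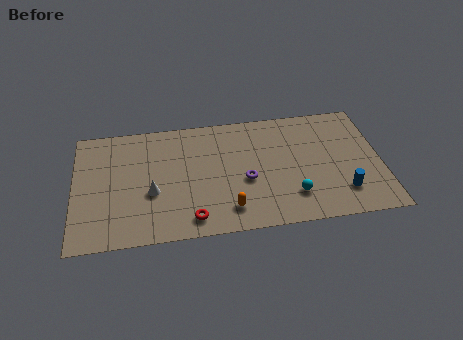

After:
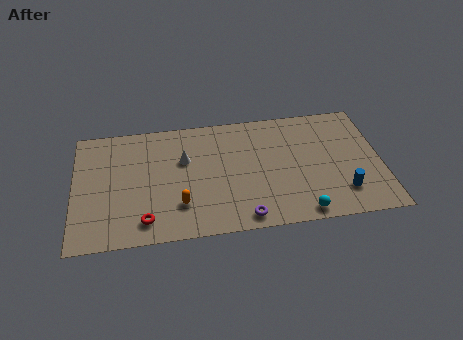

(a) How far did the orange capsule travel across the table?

2.7

The orange capsule was near (8.3, 1.7) before and (5.7, 2.4) after, so it travelled √(2.6² + 0.7²) ≈ 2.7 units.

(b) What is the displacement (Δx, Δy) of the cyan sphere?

(0.4, -1.3)

The cyan sphere was at about (11.8, 2.2) and moved to about (12.2, 0.9).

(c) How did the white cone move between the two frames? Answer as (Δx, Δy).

(1.8, 2.2)

The white cone started near (4.2, 3.5) and ended near (6.0, 5.7).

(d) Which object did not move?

the blue cylinder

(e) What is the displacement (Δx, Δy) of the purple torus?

(-0.2, -2.7)

The purple torus was at about (9.3, 3.7) and moved to about (9.1, 1.0).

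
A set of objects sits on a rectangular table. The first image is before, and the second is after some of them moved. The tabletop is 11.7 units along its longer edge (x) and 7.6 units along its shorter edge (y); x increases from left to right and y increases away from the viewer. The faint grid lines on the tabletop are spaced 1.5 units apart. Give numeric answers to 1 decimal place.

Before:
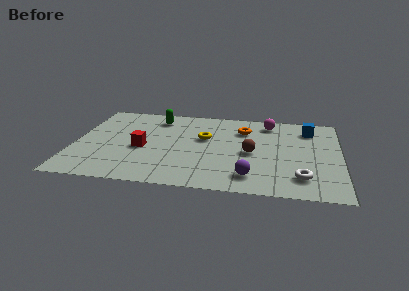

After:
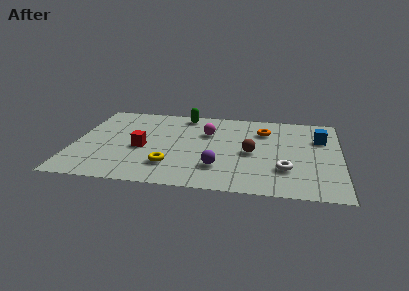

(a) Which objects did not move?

the brown sphere and the red cube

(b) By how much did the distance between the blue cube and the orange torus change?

-0.4

Before: roughly 2.9 units apart; after: 2.5. That's 0.4 units closer together.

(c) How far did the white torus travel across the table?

0.9

The white torus was near (10.0, 1.6) before and (9.3, 2.2) after, so it travelled √(0.7² + 0.6²) ≈ 0.9 units.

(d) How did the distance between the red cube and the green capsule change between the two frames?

+0.9

They were about 2.9 units apart before and 3.8 after — 0.9 units further apart.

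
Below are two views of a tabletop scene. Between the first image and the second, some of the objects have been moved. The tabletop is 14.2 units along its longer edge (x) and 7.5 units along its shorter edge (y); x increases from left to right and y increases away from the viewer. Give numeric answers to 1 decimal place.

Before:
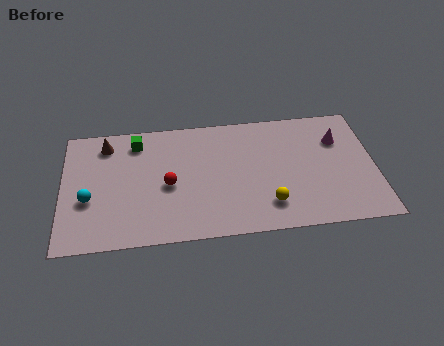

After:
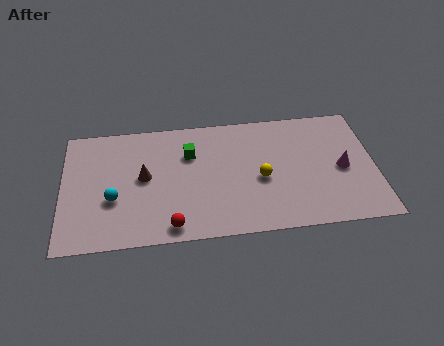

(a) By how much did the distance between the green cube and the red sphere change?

+1.3

They were about 3.1 units apart before and 4.4 after — 1.3 units further apart.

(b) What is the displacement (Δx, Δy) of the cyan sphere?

(1.1, -0.1)

From the two frames, the cyan sphere sits at roughly (1.2, 2.9) before and (2.3, 2.8) after.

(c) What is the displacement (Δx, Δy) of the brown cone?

(1.7, -2.2)

From the two frames, the brown cone sits at roughly (2.0, 6.2) before and (3.7, 4.0) after.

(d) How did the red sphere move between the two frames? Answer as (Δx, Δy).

(0.1, -2.5)

The red sphere was at about (4.8, 3.4) and moved to about (4.9, 0.9).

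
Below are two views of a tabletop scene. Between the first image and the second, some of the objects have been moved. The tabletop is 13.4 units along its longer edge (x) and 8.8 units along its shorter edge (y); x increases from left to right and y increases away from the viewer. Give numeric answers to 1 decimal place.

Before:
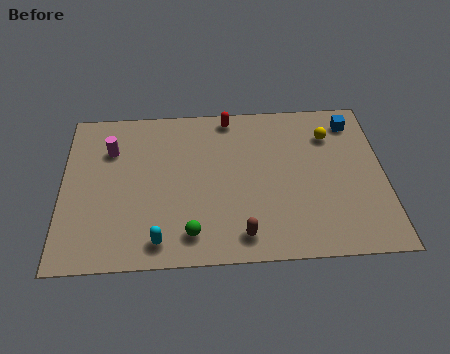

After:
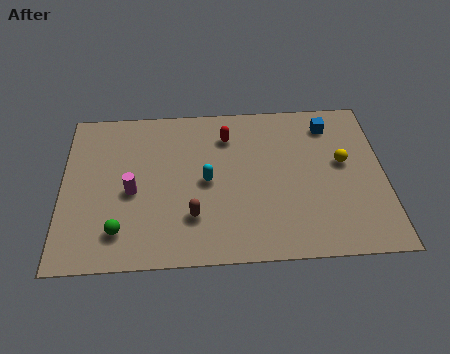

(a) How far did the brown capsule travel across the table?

2.3

From (7.4, 1.3) to (5.4, 2.4), the brown capsule covered √(2.0² + 1.1²) ≈ 2.3 units.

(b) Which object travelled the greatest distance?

the cyan capsule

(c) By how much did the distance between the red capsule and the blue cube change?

-0.9

Before: roughly 5.2 units apart; after: 4.3. That's 0.9 units closer together.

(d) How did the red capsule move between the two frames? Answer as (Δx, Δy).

(-0.1, -1.1)

The red capsule started near (7.0, 7.9) and ended near (6.9, 6.8).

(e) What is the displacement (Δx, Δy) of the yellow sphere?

(0.5, -1.6)

From the two frames, the yellow sphere sits at roughly (11.2, 6.6) before and (11.7, 5.0) after.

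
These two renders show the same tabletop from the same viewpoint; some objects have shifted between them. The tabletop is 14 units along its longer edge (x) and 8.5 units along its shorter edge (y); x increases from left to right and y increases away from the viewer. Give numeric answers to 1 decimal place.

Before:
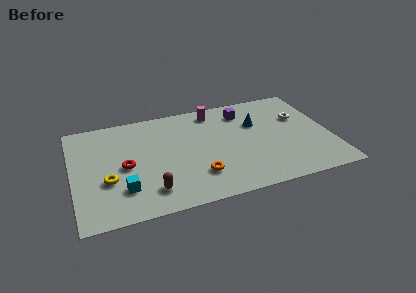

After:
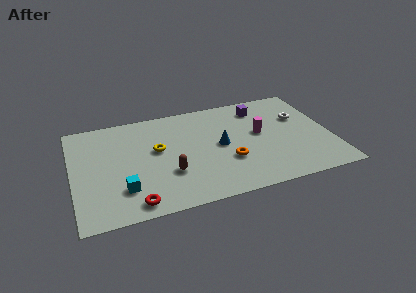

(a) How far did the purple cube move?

0.9

From (9.5, 6.8) to (10.4, 6.9), the purple cube covered √(0.9² + 0.1²) ≈ 0.9 units.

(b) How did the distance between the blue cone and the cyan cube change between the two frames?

-2.4

The distance was about 8.2 in the first image and 5.8 in the second, so they moved 2.4 units closer together.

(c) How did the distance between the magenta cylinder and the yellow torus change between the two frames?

-1.8

Before: roughly 7.4 units apart; after: 5.6. That's 1.8 units closer together.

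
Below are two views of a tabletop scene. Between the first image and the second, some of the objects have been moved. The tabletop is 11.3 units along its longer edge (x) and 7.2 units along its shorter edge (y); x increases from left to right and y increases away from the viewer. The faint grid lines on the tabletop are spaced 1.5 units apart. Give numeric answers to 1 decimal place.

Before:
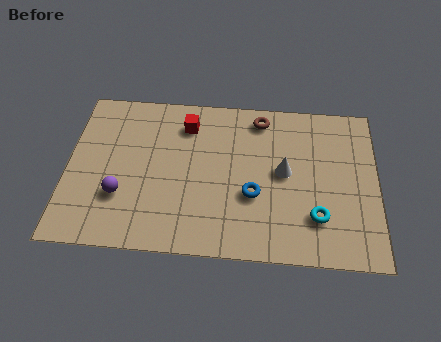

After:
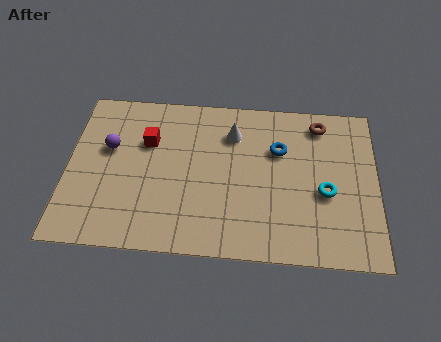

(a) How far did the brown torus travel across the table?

2.2

From (7.0, 6.2) to (9.2, 6.1), the brown torus covered √(2.2² + 0.1²) ≈ 2.2 units.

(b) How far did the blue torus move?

2.3

The blue torus was near (6.8, 2.7) before and (7.7, 4.8) after, so it travelled √(0.9² + 2.1²) ≈ 2.3 units.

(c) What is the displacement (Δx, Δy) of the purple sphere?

(-0.5, 2.1)

The purple sphere was at about (2.0, 2.3) and moved to about (1.5, 4.4).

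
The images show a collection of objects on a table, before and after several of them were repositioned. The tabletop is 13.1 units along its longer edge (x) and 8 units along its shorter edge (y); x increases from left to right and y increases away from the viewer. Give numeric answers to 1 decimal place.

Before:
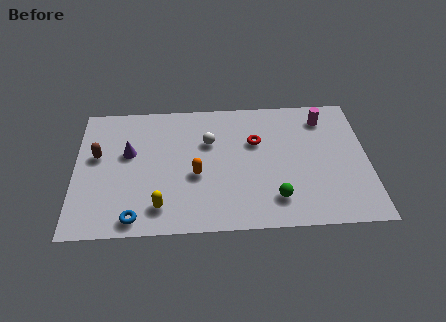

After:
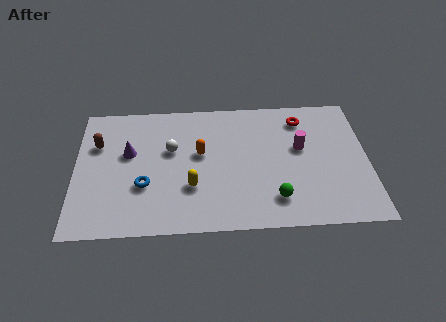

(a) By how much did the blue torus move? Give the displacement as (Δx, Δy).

(0.4, 1.9)

From the two frames, the blue torus sits at roughly (2.7, 0.9) before and (3.1, 2.8) after.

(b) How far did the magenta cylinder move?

2.1

From (11.2, 6.5) to (10.1, 4.7), the magenta cylinder covered √(1.1² + 1.8²) ≈ 2.1 units.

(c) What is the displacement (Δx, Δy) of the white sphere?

(-1.7, -0.4)

The white sphere was at about (6.0, 5.3) and moved to about (4.3, 4.9).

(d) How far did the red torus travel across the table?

2.5

From (8.1, 5.2) to (10.2, 6.5), the red torus covered √(2.1² + 1.3²) ≈ 2.5 units.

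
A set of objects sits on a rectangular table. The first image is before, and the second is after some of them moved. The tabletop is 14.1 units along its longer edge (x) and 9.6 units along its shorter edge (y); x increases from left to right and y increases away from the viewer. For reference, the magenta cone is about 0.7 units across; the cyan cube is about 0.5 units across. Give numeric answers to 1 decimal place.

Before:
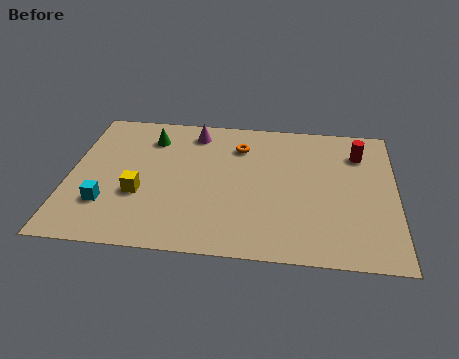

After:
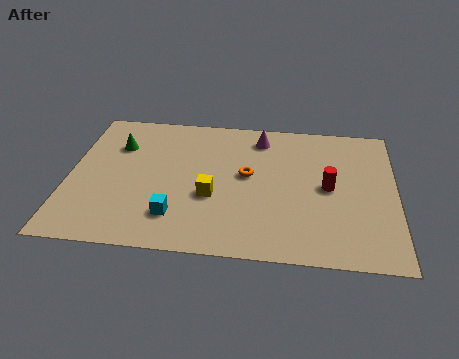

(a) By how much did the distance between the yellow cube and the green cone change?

+1.2

Before: roughly 4.0 units apart; after: 5.2. That's 1.2 units further apart.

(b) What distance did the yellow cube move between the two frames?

3.1

The yellow cube was near (3.1, 3.5) before and (6.2, 3.7) after, so it travelled √(3.1² + 0.2²) ≈ 3.1 units.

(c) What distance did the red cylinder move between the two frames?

2.8

The red cylinder was near (12.5, 7.3) before and (11.2, 4.8) after, so it travelled √(1.3² + 2.5²) ≈ 2.8 units.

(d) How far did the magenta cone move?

2.9

The magenta cone moved from about (5.3, 8.1) to (8.2, 8.0), a distance of √(2.9² + 0.1²) ≈ 2.9.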